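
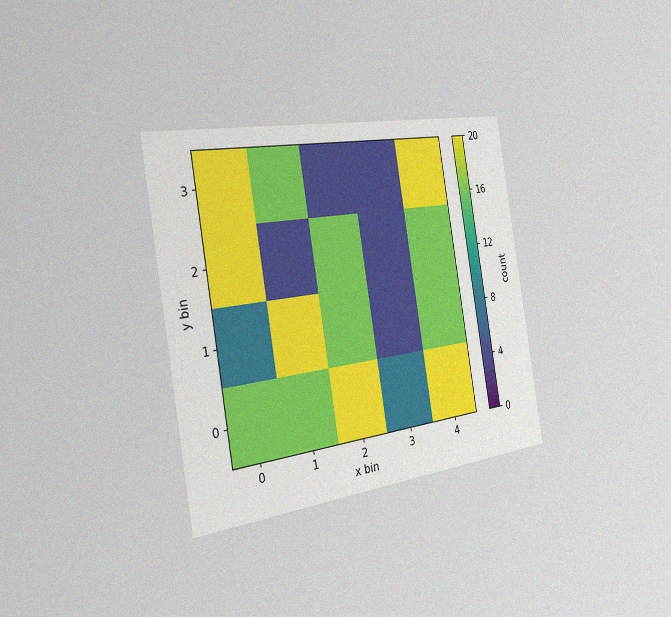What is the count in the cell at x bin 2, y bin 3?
4

The chart is tilted about 9° counter-clockwise and viewed slightly from the left, with some photo noise. Matching the cell (2, 3) against the colorbar gives 4.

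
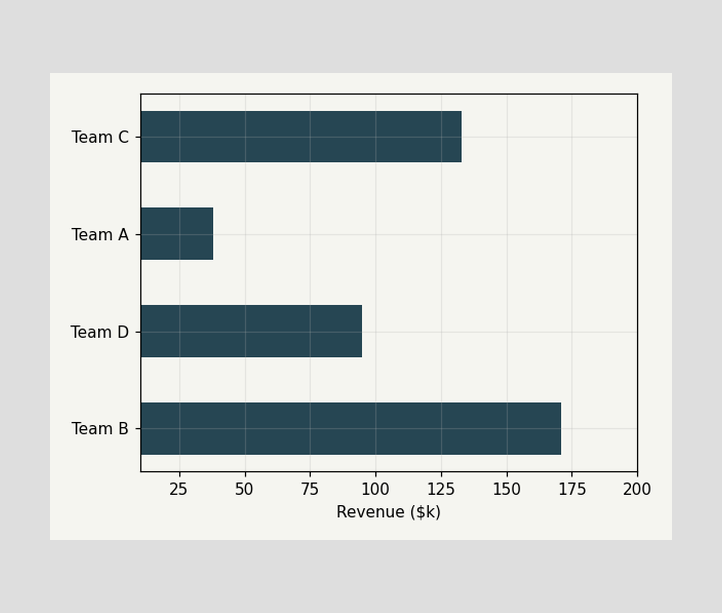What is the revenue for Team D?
$95k

Reading along the chart's x-axis, the Team D bar reaches $95k.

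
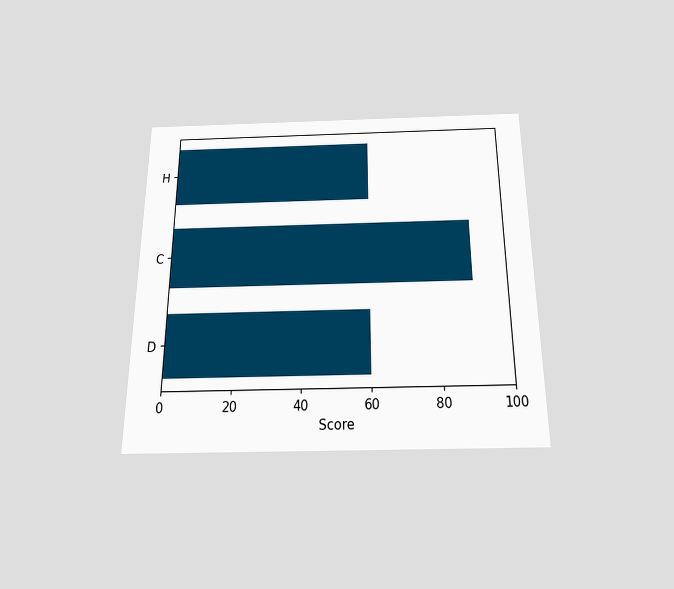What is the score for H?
60

The chart is viewed slightly from below. Reading along the chart's x-axis, the H bar reaches 60.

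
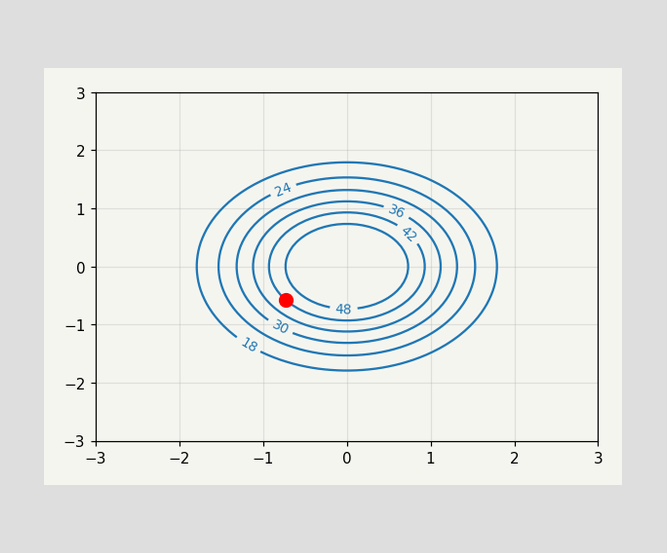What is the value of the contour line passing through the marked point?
The marked point sits on the contour labelled 42.

42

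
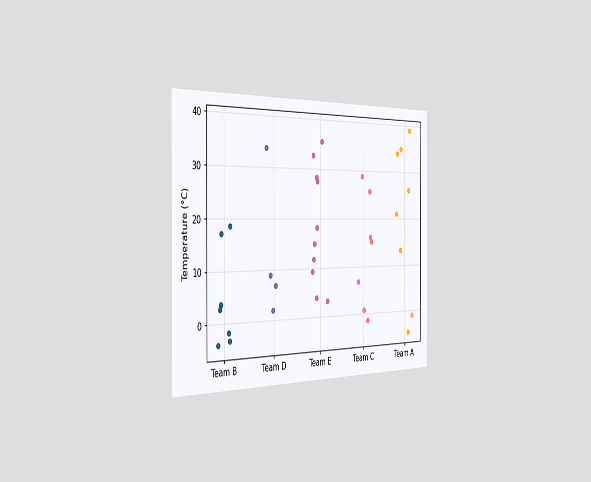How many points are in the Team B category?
The chart is viewed slightly from the left. Counting the markers in the Team B column gives 7.

7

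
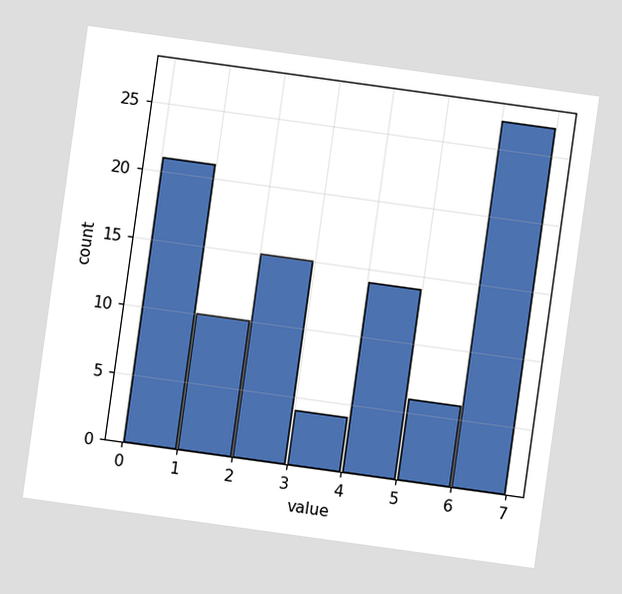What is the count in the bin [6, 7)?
27

The chart is tilted about 8° clockwise. The [6, 7) bin has height 27.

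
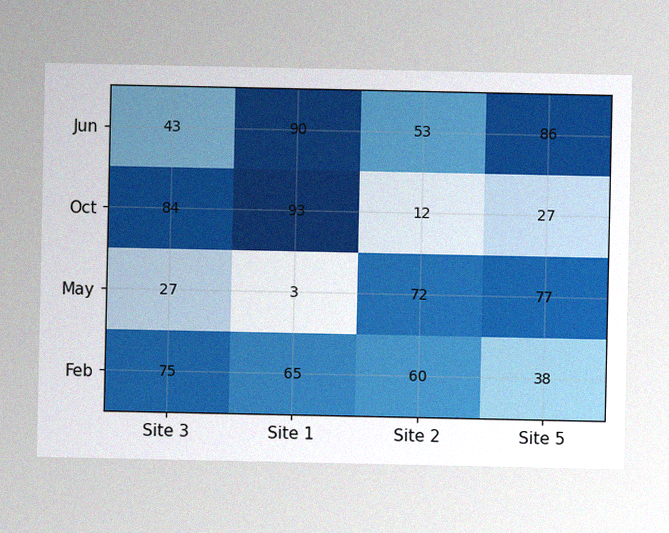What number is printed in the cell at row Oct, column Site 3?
84

The image has some photo noise and uneven lighting. The (Oct, Site 3) cell reads 84.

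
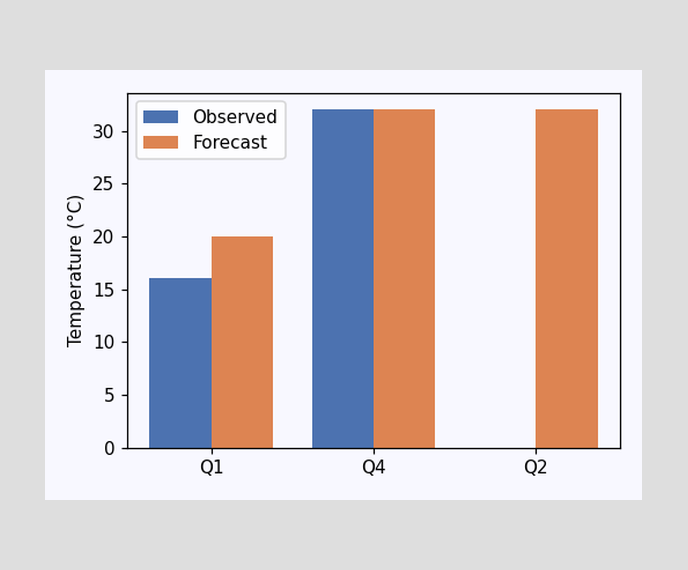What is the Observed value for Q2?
0°C

The Observed bar at Q2 reaches 0°C on the y-axis.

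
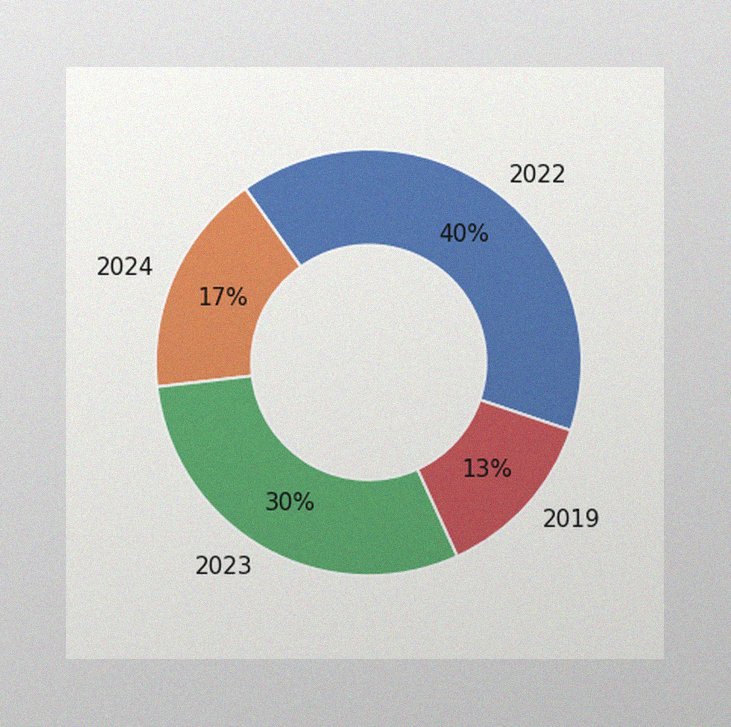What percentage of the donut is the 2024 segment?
17%

The image has some photo noise and uneven lighting. The 2024 segment takes up 17% of the ring.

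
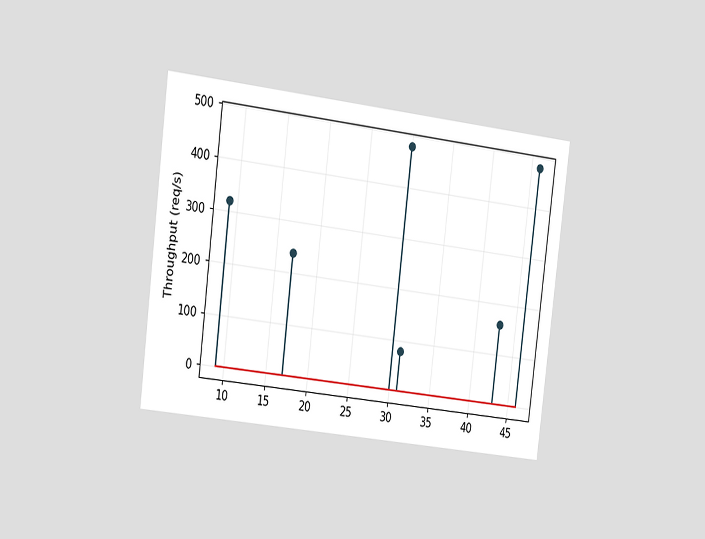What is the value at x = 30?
The chart is tilted about 7° clockwise and viewed slightly from the left. The stem at x=30 reaches 480req/s.

480req/s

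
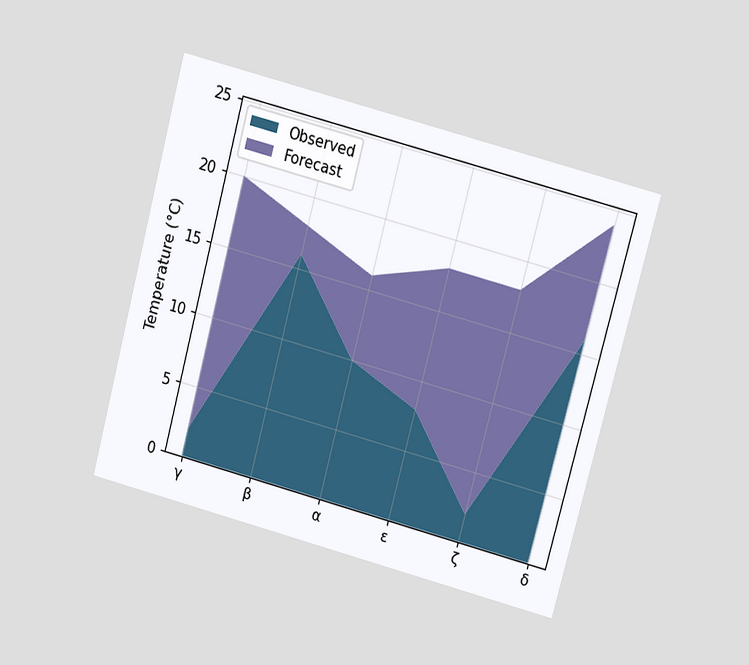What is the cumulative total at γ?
20°C

The chart is tilted about 15° clockwise and viewed at a slight angle. The stacked total at γ reaches 20°C.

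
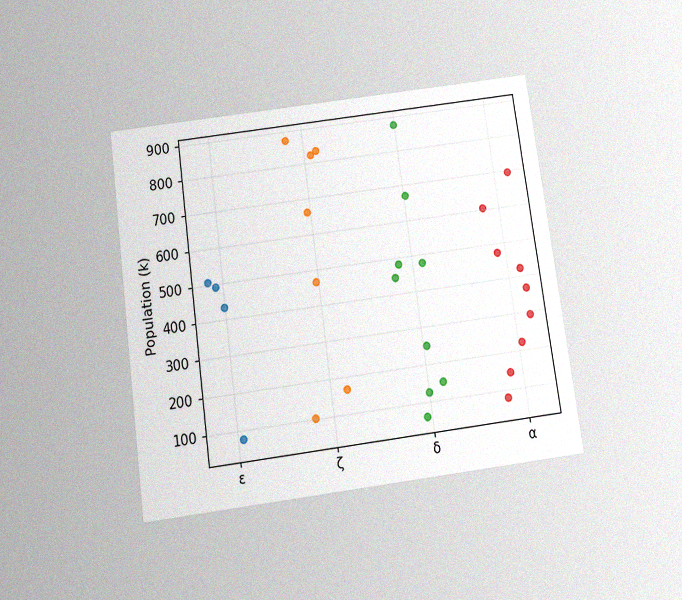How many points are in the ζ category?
7

The chart is tilted about 8° counter-clockwise and viewed slightly from below, with some photo noise. Counting the markers in the ζ column gives 7.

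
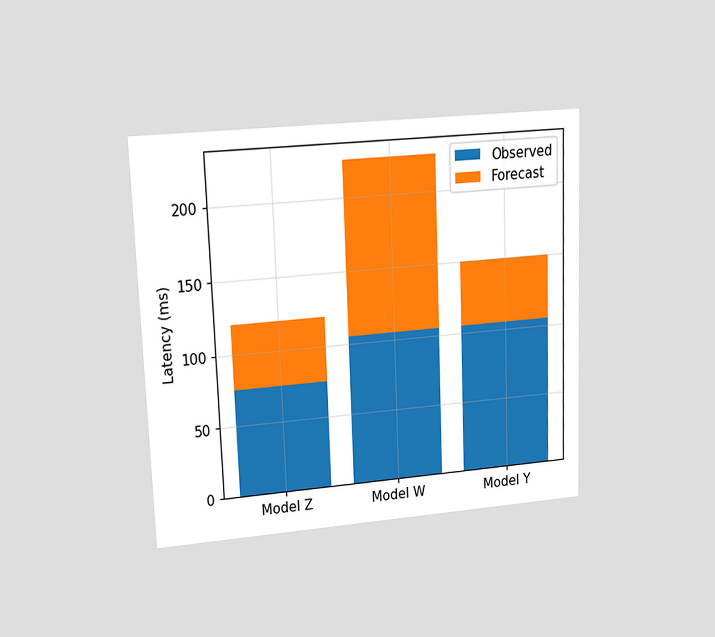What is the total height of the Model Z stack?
The chart is tilted about 2° counter-clockwise and viewed at a slight angle. The Model Z stack's top reaches 120ms on the y-axis.

120ms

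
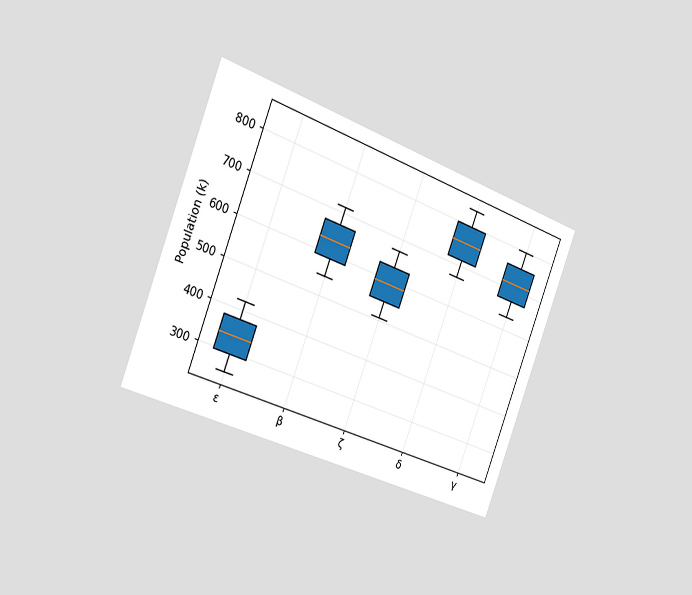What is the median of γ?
The chart is tilted about 21° clockwise and viewed slightly from the left. The median line in the γ box sits at 714k.

714k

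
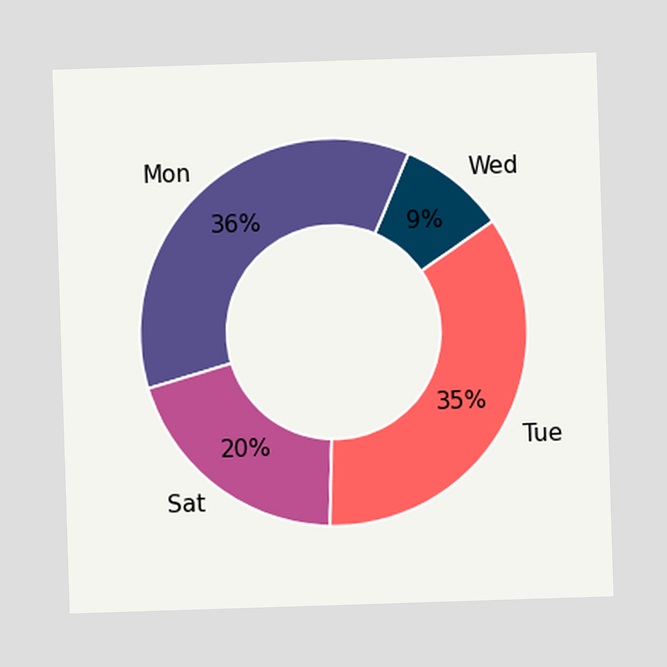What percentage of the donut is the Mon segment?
The Mon segment takes up 36% of the ring.

36%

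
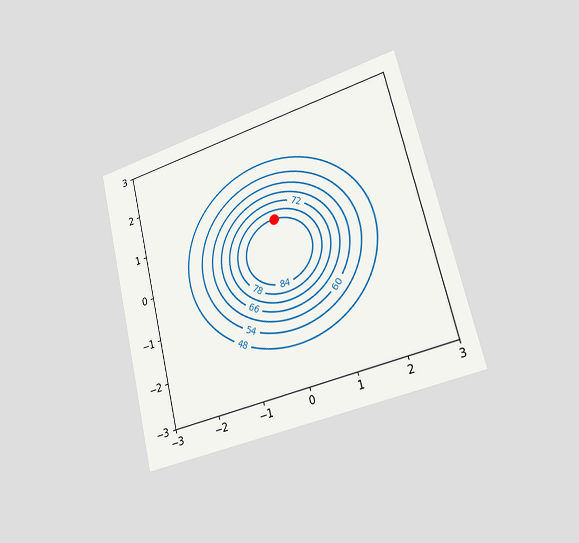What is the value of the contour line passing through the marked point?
The chart is tilted about 14° counter-clockwise and viewed slightly from the right. The marked point sits on the contour labelled 84.

84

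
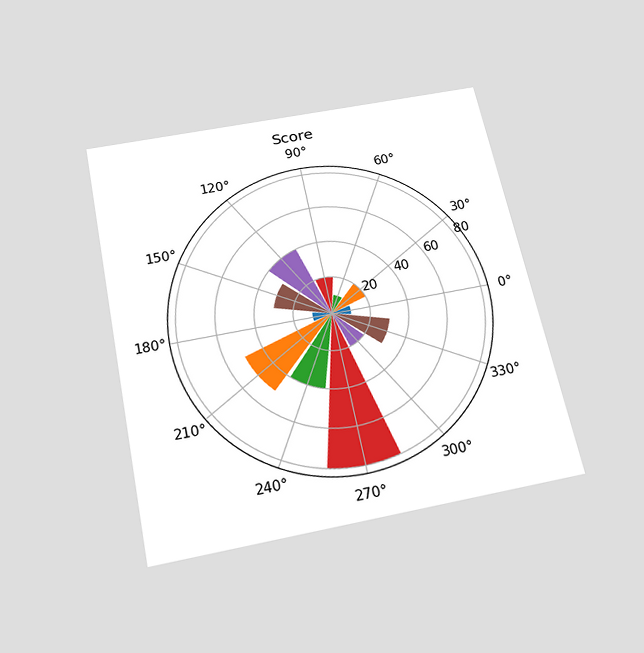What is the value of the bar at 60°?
The chart is tilted about 12° counter-clockwise and viewed slightly from below. The bar at 60° reaches 10 on the radial axis.

10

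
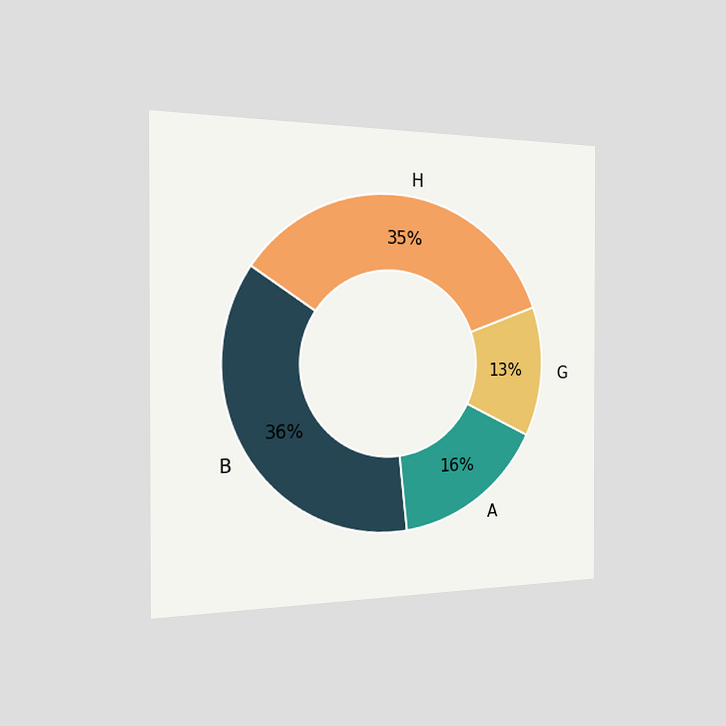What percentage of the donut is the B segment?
The chart is viewed slightly from the left. The B segment takes up 36% of the ring.

36%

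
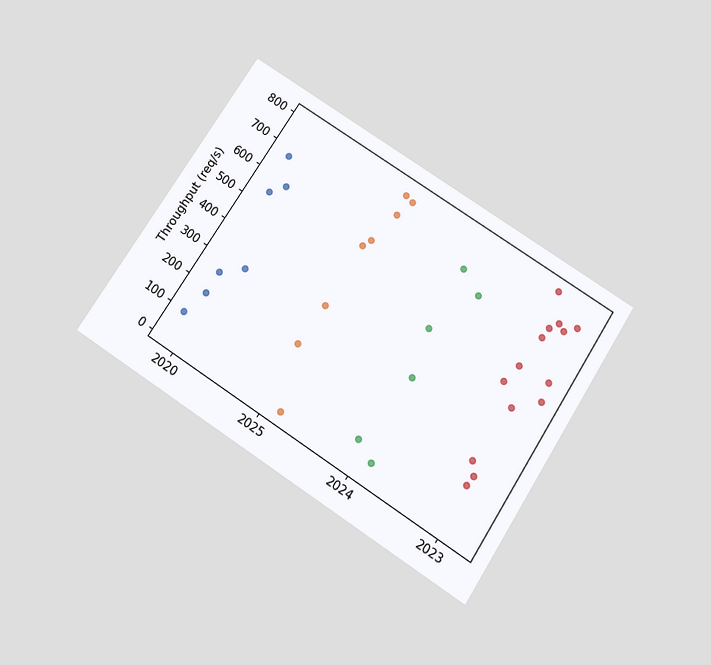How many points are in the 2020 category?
7

The chart is tilted about 33° clockwise and viewed slightly from below. Counting the markers in the 2020 column gives 7.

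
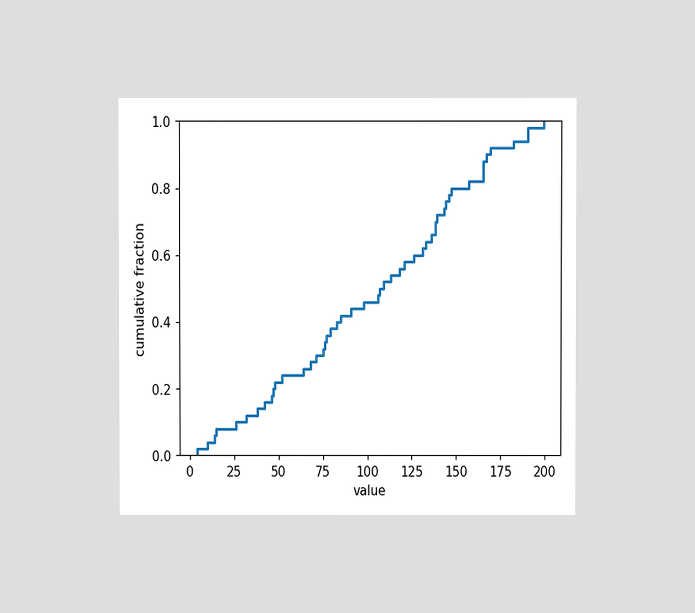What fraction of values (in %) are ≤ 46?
The chart is viewed at a slight angle. At x=46 the ECDF step is at 18%.

18%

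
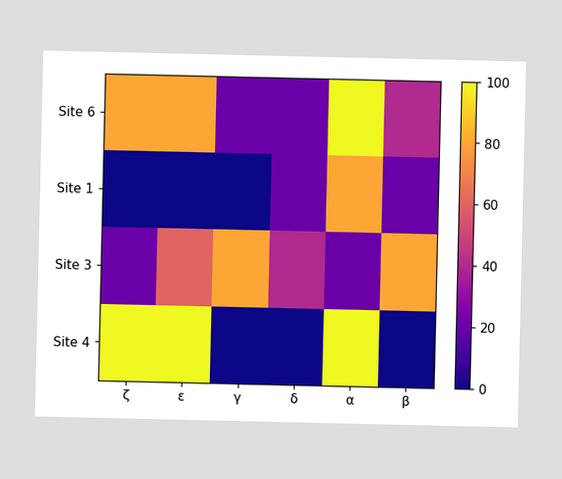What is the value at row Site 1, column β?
Matching cell (Site 1, β) against the colorbar gives 20.

20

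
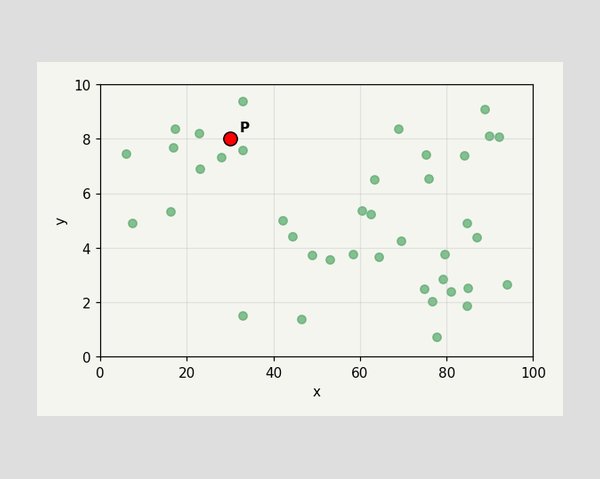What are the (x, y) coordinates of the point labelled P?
Following the gridlines from P to each axis, P sits at (30, 8).

(30, 8)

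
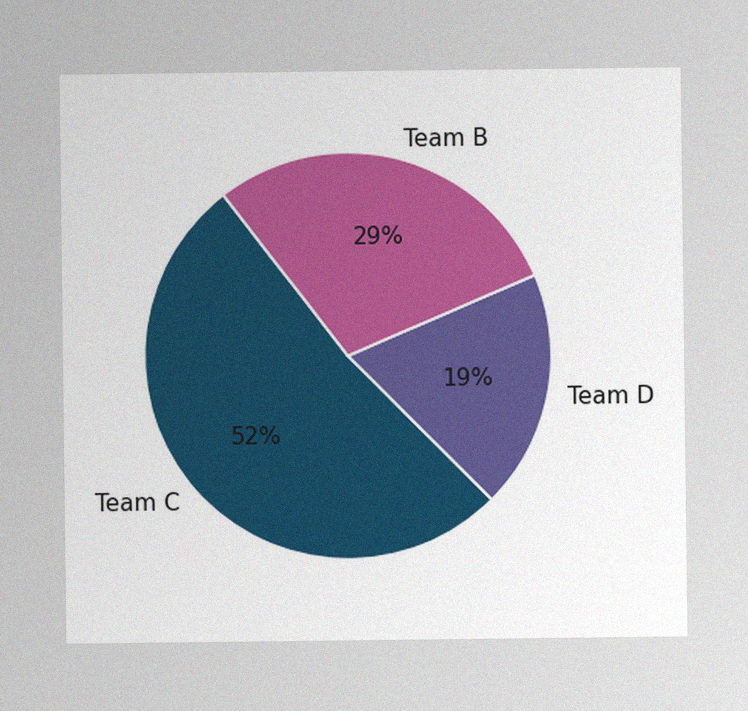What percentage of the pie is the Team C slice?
The image has some photo noise and uneven lighting. The Team C slice takes up 52% of the pie.

52%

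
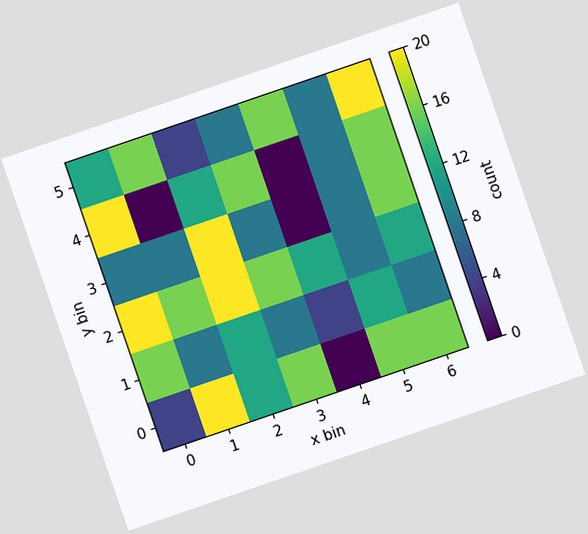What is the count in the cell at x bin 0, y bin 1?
The chart is tilted about 19° counter-clockwise. Matching the cell (0, 1) against the colorbar gives 16.

16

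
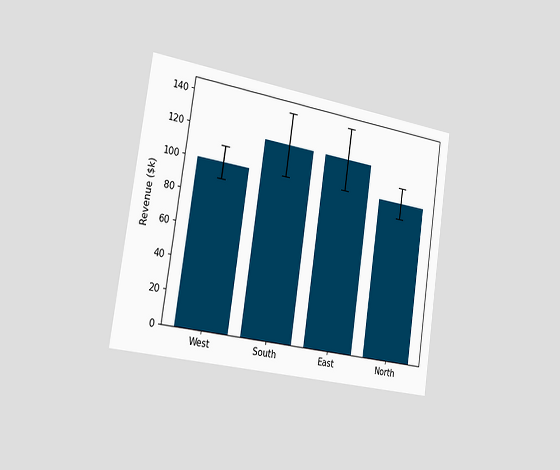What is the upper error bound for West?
The chart is tilted about 8° clockwise and viewed slightly from the left. The West bar's upper whisker reaches $110k.

$110k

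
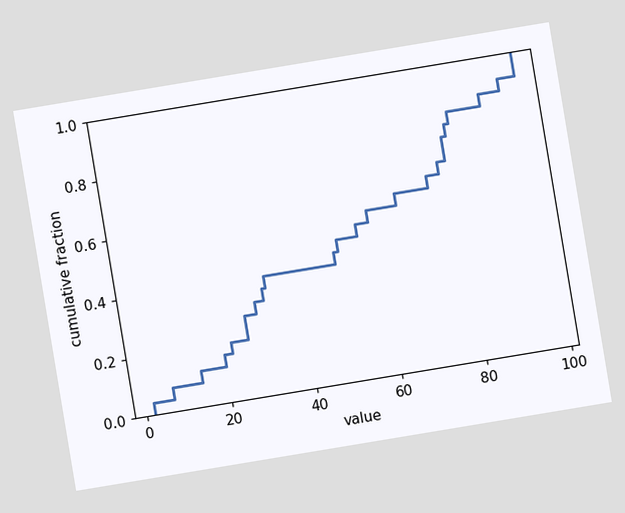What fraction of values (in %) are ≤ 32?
The chart is tilted about 9° counter-clockwise. At x=32 the ECDF step is at 40%.

40%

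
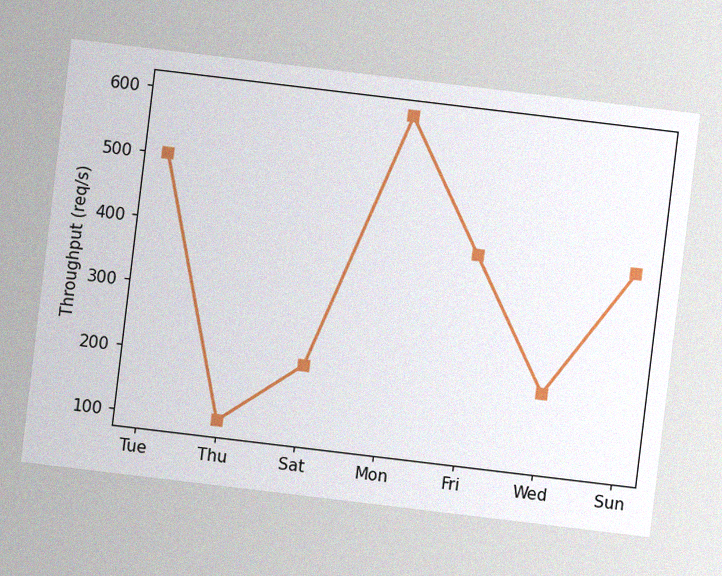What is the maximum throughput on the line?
The chart is tilted about 7° clockwise, with some photo noise. The highest point is at Mon, and reading across to the y-axis gives 600req/s.

600req/s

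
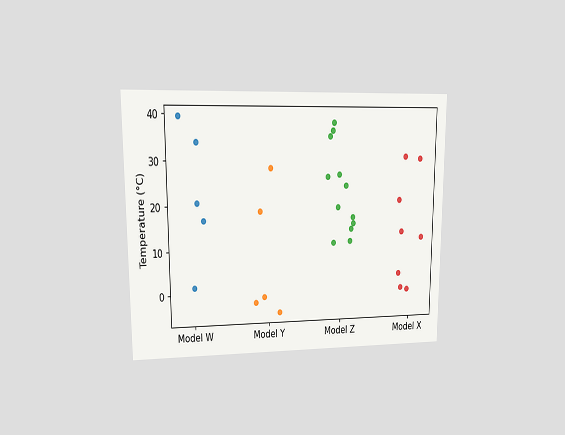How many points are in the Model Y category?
The chart is viewed at a slight angle. Counting the markers in the Model Y column gives 5.

5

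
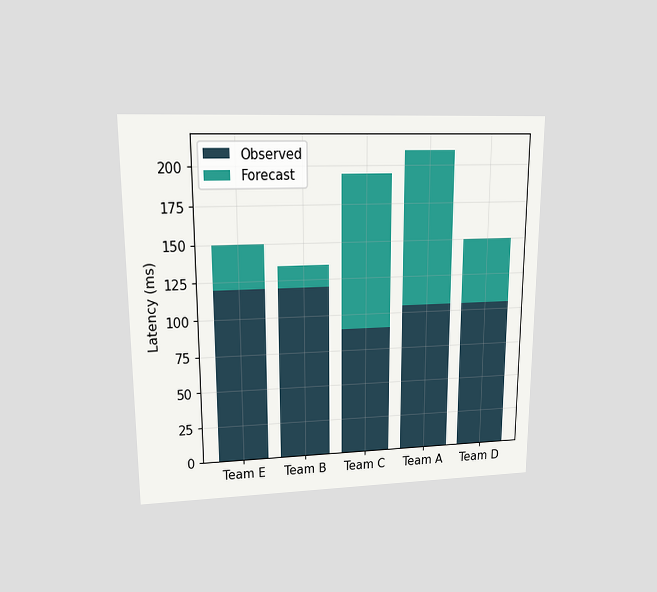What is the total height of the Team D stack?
150ms

The chart is viewed at a slight angle. The Team D stack's top reaches 150ms on the y-axis.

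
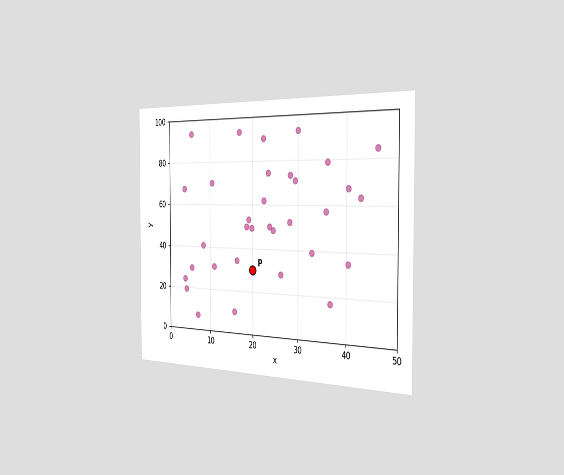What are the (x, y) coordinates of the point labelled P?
The chart is viewed slightly from the right. Following the gridlines from P to each axis, P sits at (20, 30).

(20, 30)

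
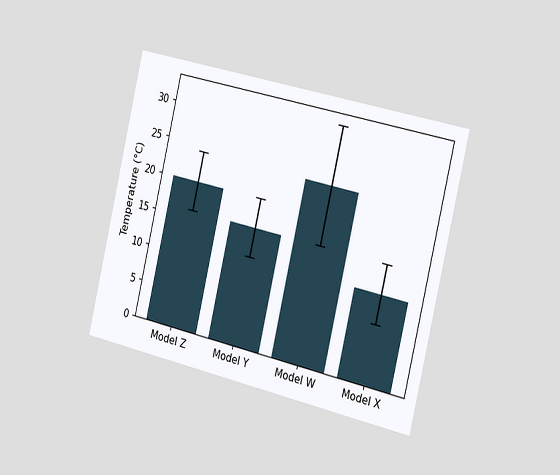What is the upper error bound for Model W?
32°C

The chart is tilted about 13° clockwise and viewed slightly from the right. The Model W bar's upper whisker reaches 32°C.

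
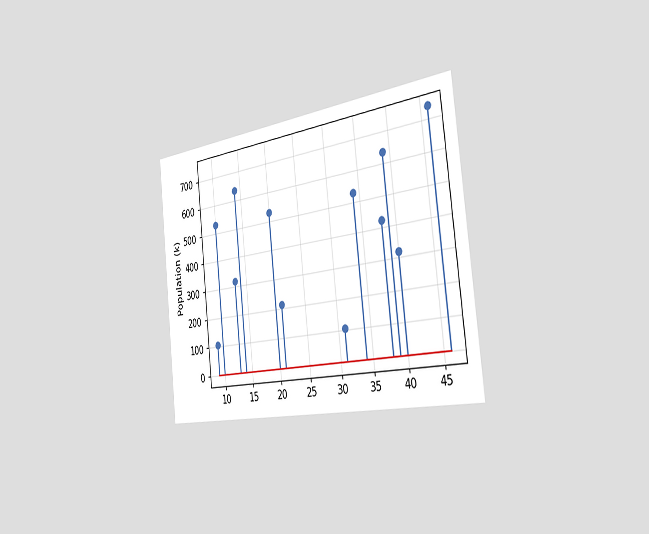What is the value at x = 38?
424k

The chart is tilted about 6° counter-clockwise and viewed slightly from the right. The stem at x=38 reaches 424k.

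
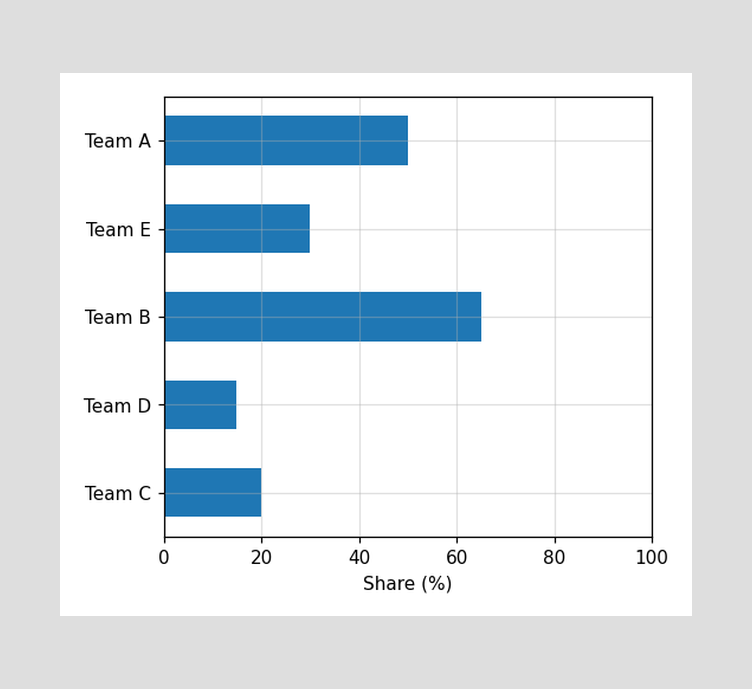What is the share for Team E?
Reading along the chart's x-axis, the Team E bar reaches 30%.

30%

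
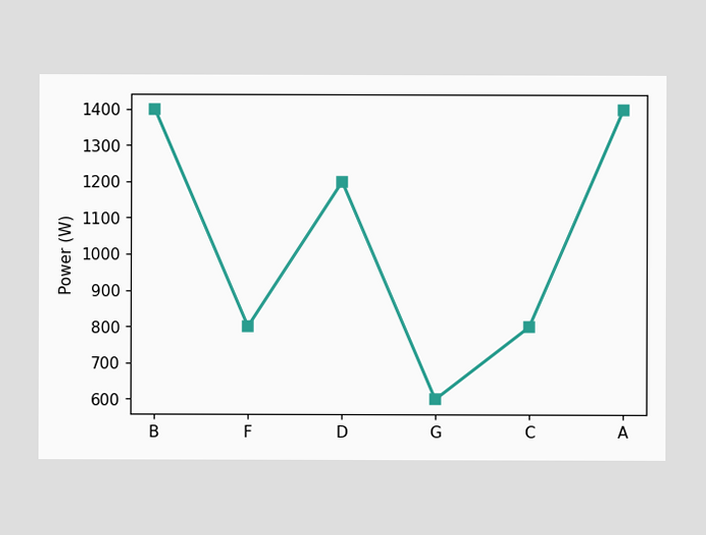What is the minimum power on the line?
The lowest point is at G, and reading across to the y-axis gives 600W.

600W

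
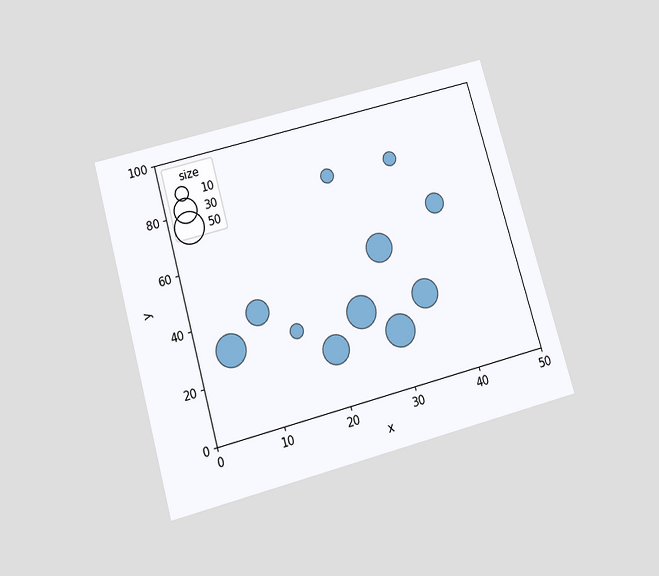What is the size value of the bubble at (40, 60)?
20

The chart is tilted about 16° counter-clockwise and viewed slightly from below. Matching the bubble at (40, 60) against the size legend gives 20.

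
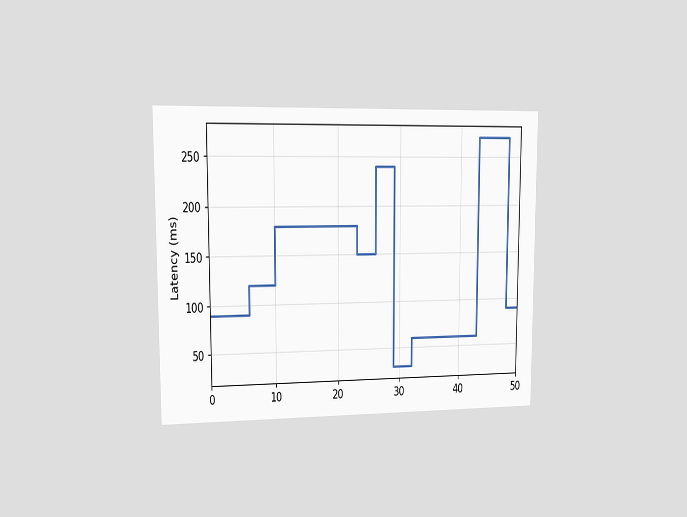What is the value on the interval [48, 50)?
The chart is viewed slightly from the left. On [48, 50) the step sits at 90ms.

90ms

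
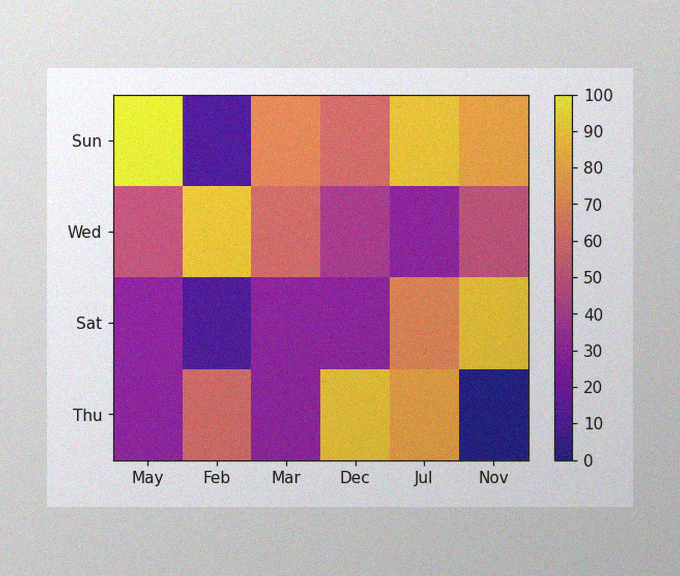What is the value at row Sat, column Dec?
The image has some photo noise and uneven lighting. Matching cell (Sat, Dec) against the colorbar gives 30.

30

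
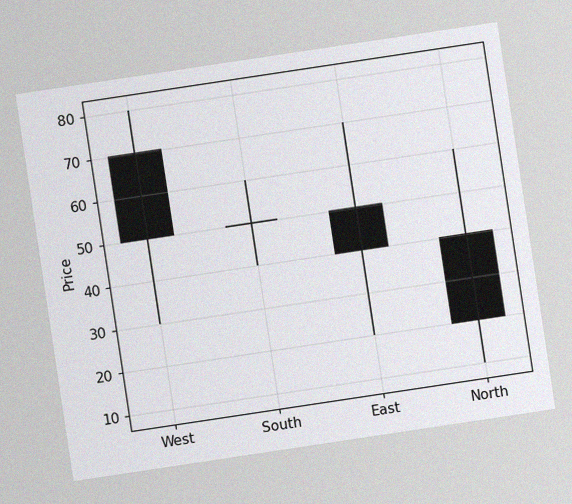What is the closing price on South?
The chart is tilted about 9° counter-clockwise, with some photo noise. The South candle closes at 50.

50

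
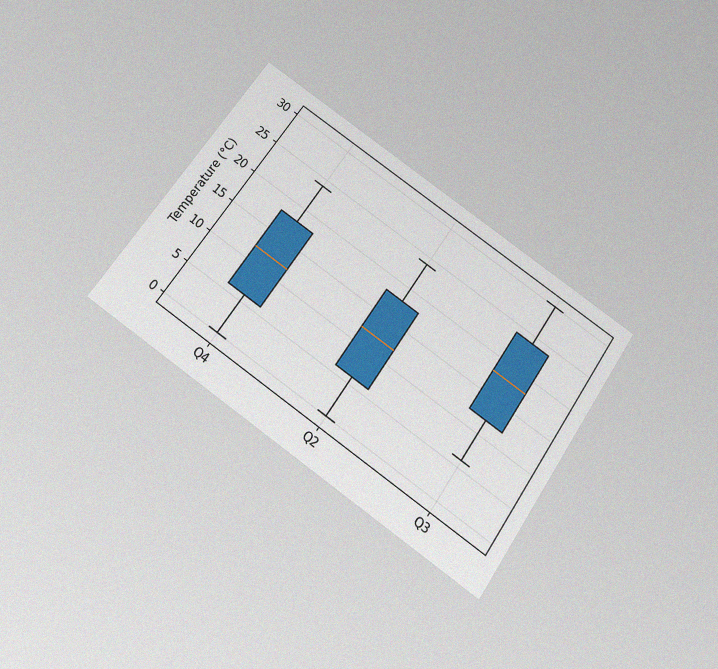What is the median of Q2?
12°C

The chart is tilted about 35° clockwise and viewed slightly from below, with some photo noise. The median line in the Q2 box sits at 12°C.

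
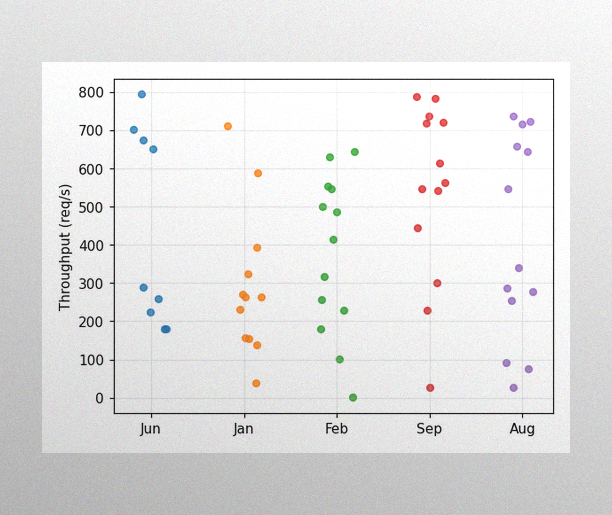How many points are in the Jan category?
12

The image has some photo noise and uneven lighting. Counting the markers in the Jan column gives 12.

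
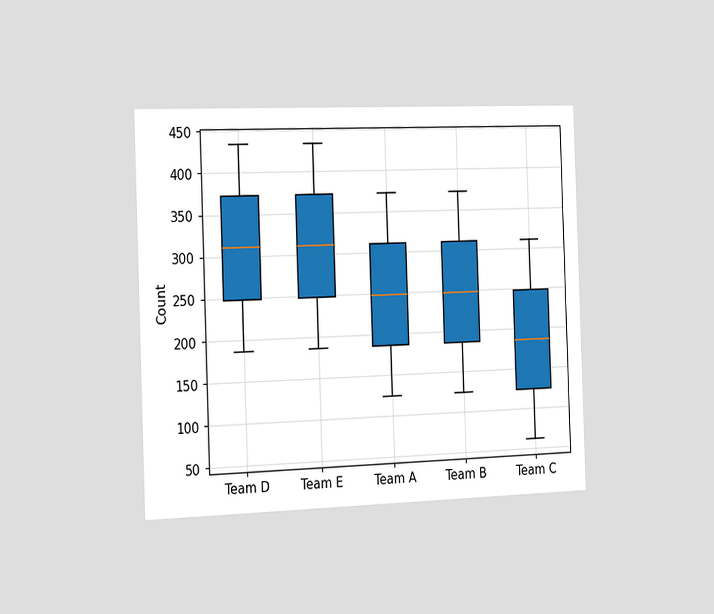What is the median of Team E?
310

The chart is tilted about 2° counter-clockwise and viewed slightly from the left. The median line in the Team E box sits at 310.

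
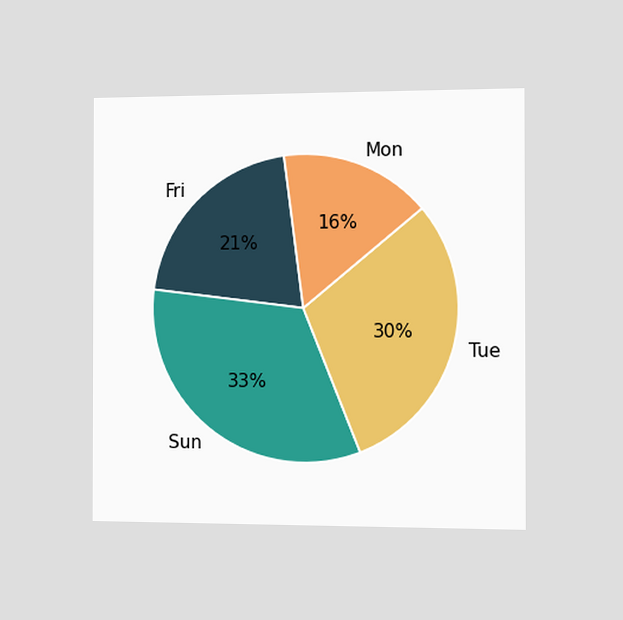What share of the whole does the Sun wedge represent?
The chart is viewed slightly from the right. The Sun slice takes up 33% of the pie.

33%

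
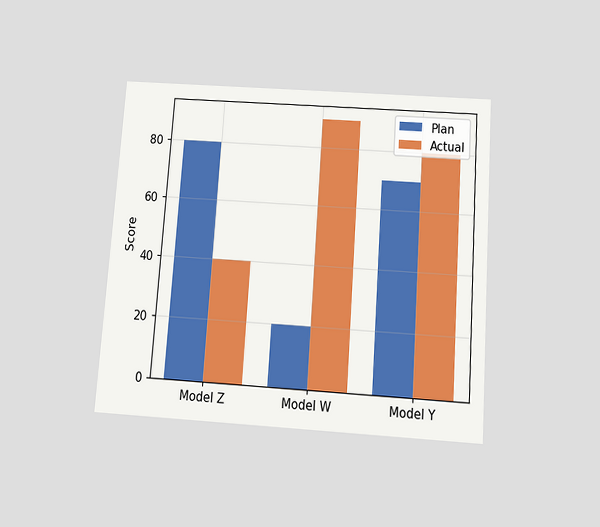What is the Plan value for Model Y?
The chart is tilted about 4° clockwise and viewed slightly from below. The Plan bar at Model Y reaches 70 on the y-axis.

70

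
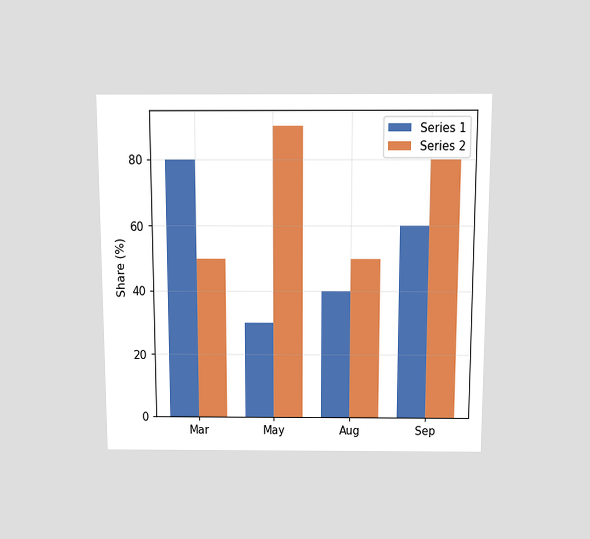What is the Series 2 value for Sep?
80%

The chart is viewed slightly from above. The Series 2 bar at Sep reaches 80% on the y-axis.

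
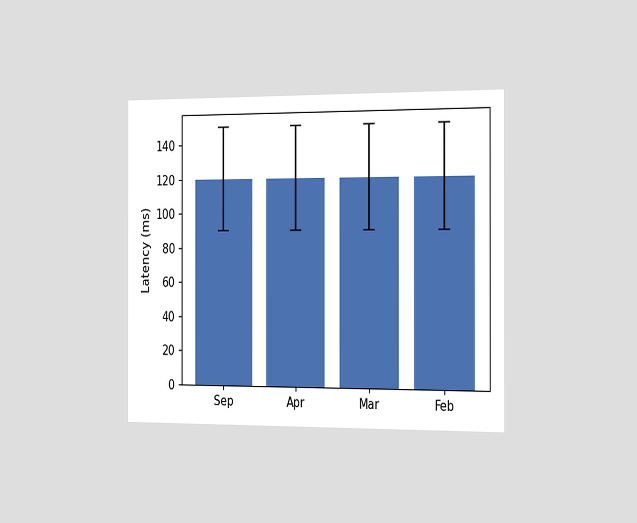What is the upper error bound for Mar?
150ms

The chart is viewed slightly from the right. The Mar bar's upper whisker reaches 150ms.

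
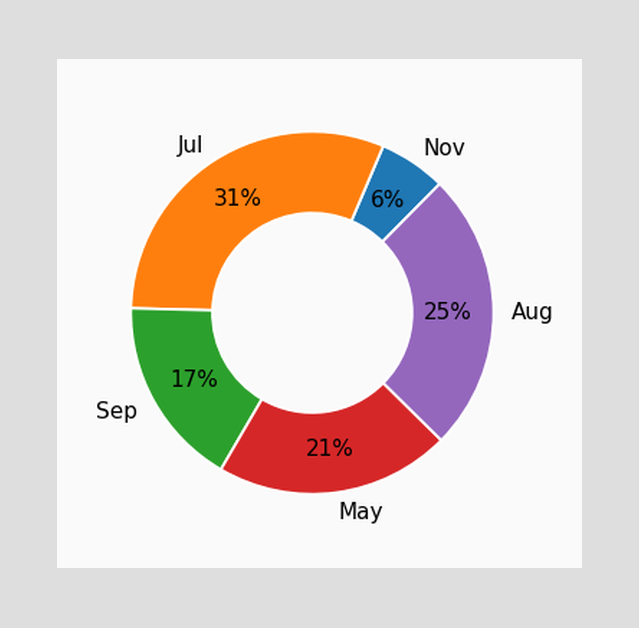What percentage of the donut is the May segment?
The May segment takes up 21% of the ring.

21%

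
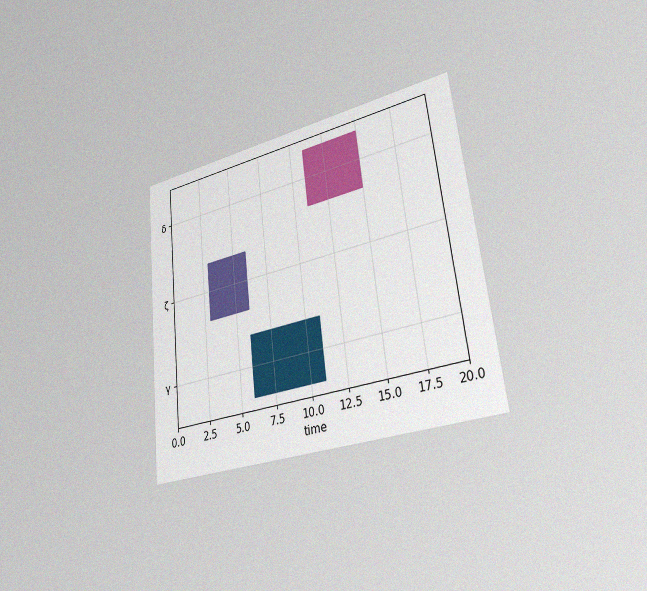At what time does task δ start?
The chart is tilted about 6° counter-clockwise and viewed slightly from the right, with some photo noise. The δ bar begins at t=11.

11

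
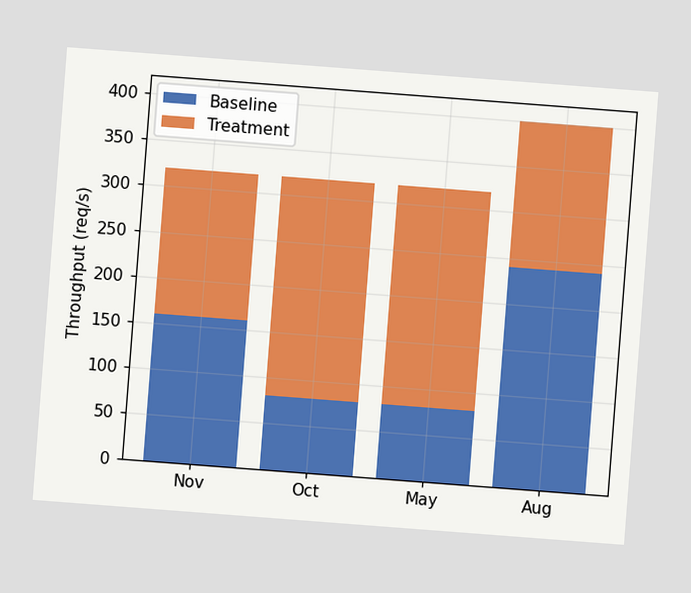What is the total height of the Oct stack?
320req/s

The chart is tilted about 4° clockwise. The Oct stack's top reaches 320req/s on the y-axis.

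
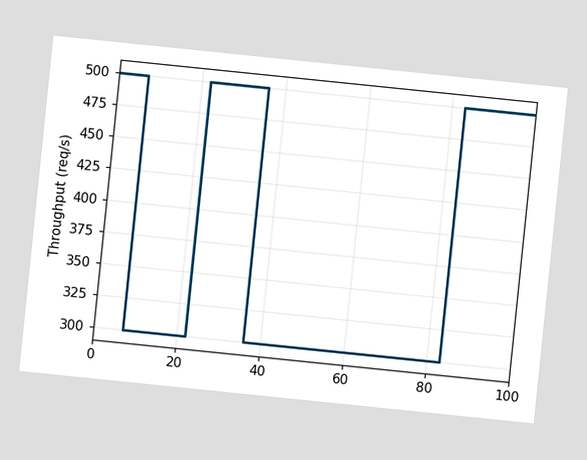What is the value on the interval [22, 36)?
The chart is tilted about 6° clockwise. On [22, 36) the step sits at 500req/s.

500req/s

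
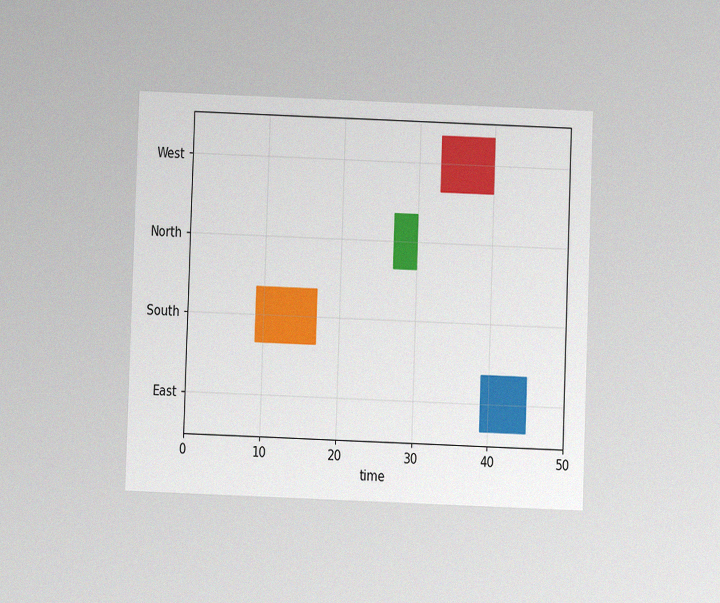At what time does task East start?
39

The chart is tilted about 2° clockwise and viewed at a slight angle, with some photo noise. The East bar begins at t=39.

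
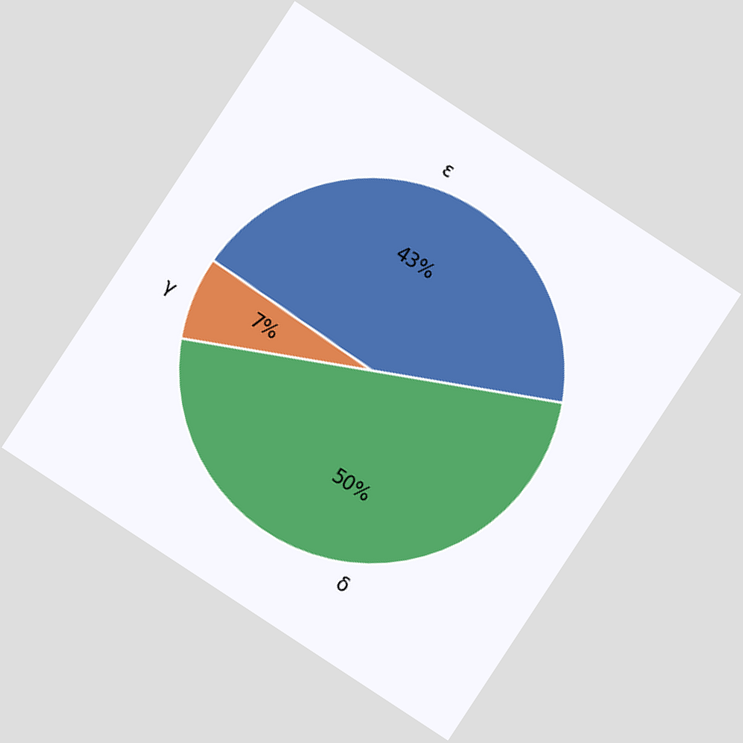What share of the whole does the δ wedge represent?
The chart is tilted about 33° clockwise. The δ slice takes up 50% of the pie.

50%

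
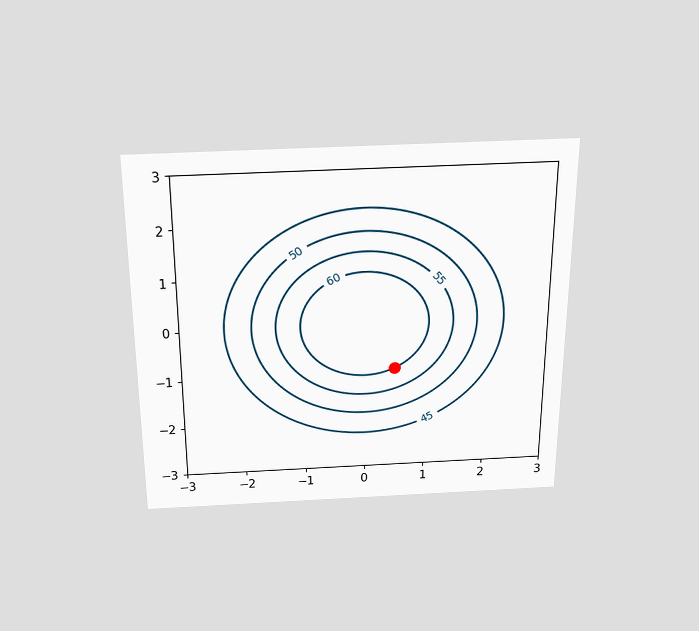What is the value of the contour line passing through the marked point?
60

The chart is viewed slightly from above. The marked point sits on the contour labelled 60.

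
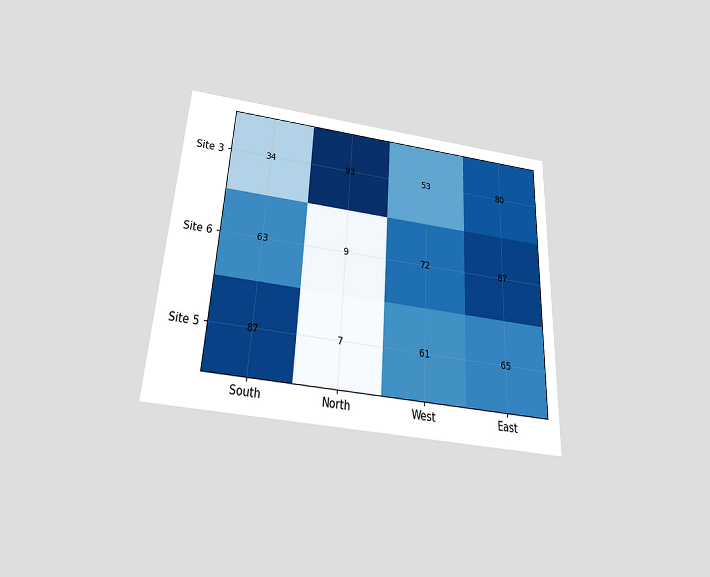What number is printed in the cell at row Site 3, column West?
The chart is tilted about 3° clockwise and viewed slightly from below. The (Site 3, West) cell reads 53.

53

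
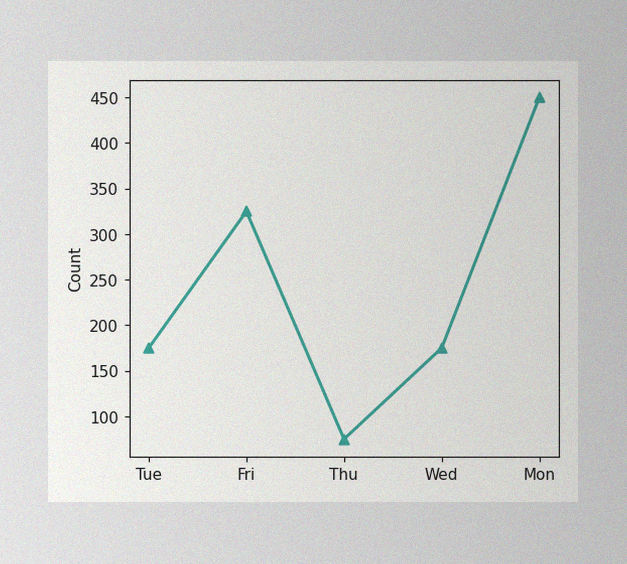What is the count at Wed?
The image has some photo noise and uneven lighting. At Wed, the line is at 175.

175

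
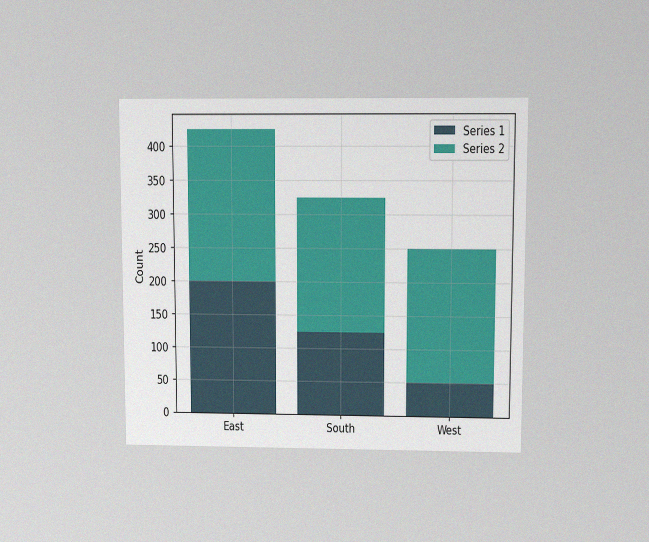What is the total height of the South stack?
325

The chart is viewed slightly from above, with some photo noise. The South stack's top reaches 325 on the y-axis.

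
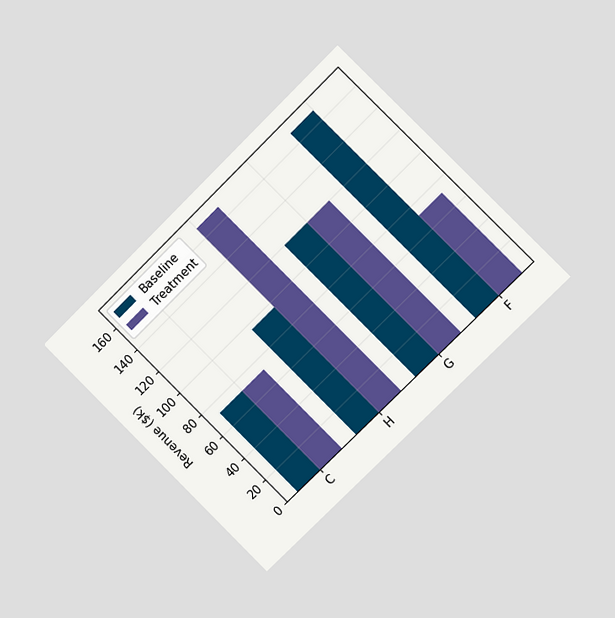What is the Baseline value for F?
The chart is tilted about 45° counter-clockwise and viewed slightly from the right. The Baseline bar at F reaches $168k on the y-axis.

$168k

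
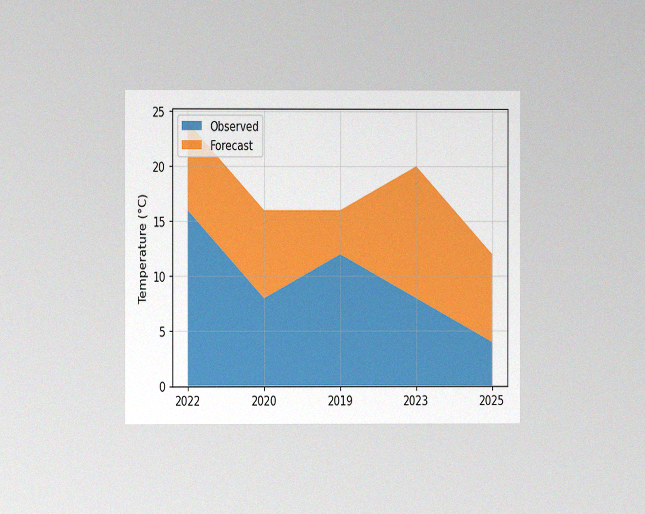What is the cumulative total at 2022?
The chart is viewed at a slight angle, with some photo noise. The stacked total at 2022 reaches 24°C.

24°C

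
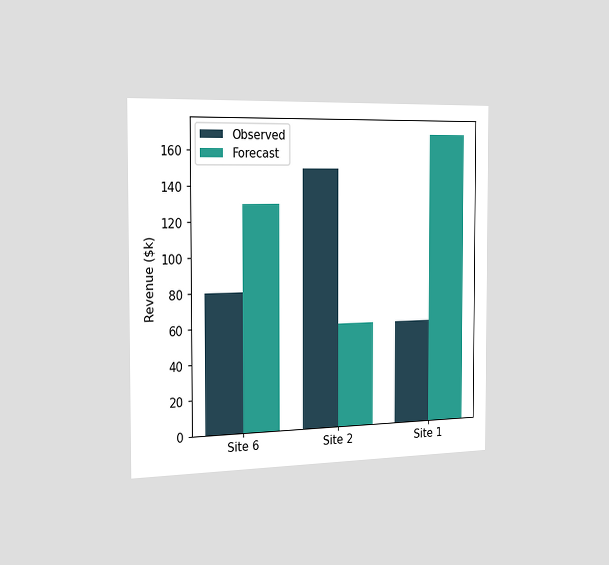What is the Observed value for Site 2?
$150k

The chart is viewed slightly from the left. The Observed bar at Site 2 reaches $150k on the y-axis.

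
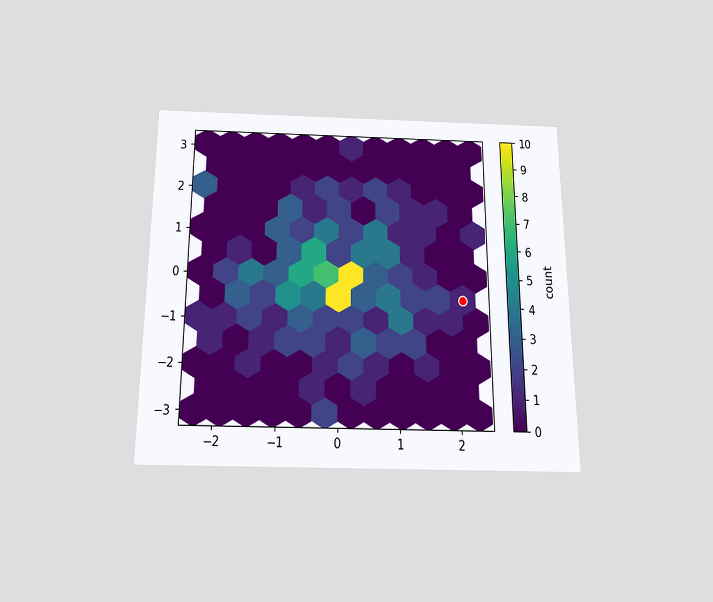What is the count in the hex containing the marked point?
1

The chart is viewed slightly from below. The marked hex reads 1 on the colorbar.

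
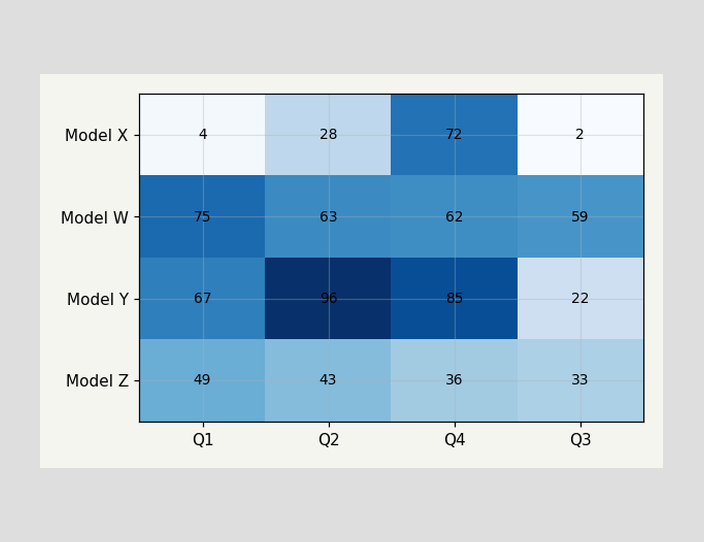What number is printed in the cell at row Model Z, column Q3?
33

The (Model Z, Q3) cell reads 33.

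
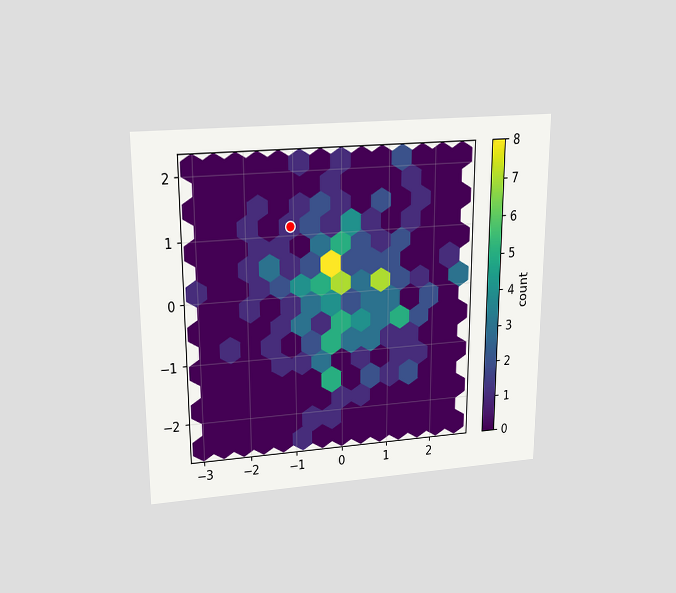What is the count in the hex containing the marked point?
The chart is viewed slightly from above. The marked hex reads 1 on the colorbar.

1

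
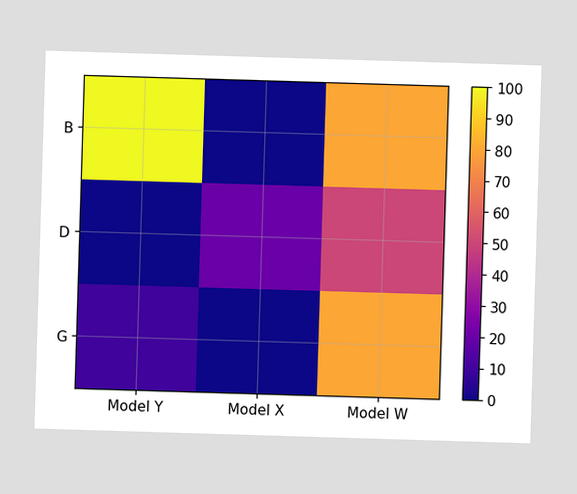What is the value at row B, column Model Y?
100

Matching cell (B, Model Y) against the colorbar gives 100.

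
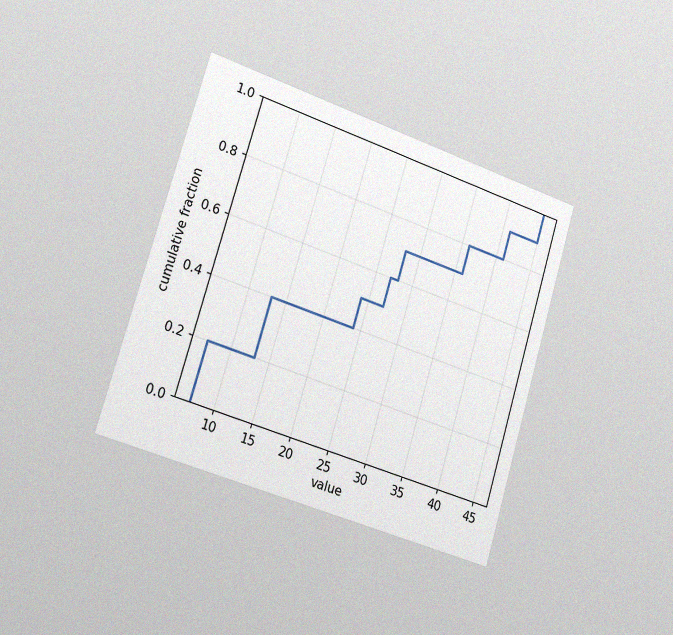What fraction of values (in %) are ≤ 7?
The chart is tilted about 17° clockwise and viewed slightly from the left, with some photo noise. At x=7 the ECDF step is at 20%.

20%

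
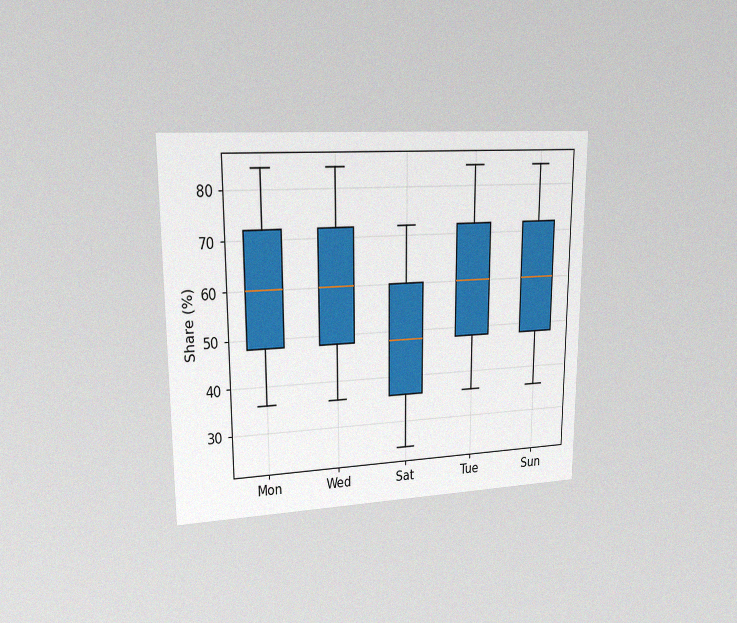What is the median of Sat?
The chart is viewed at a slight angle, with some photo noise. The median line in the Sat box sits at 48%.

48%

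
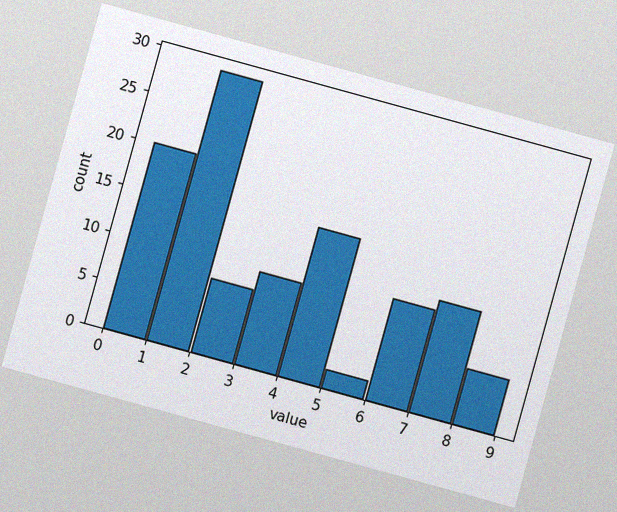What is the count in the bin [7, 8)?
The chart is tilted about 15° clockwise, with some photo noise. The [7, 8) bin has height 12.

12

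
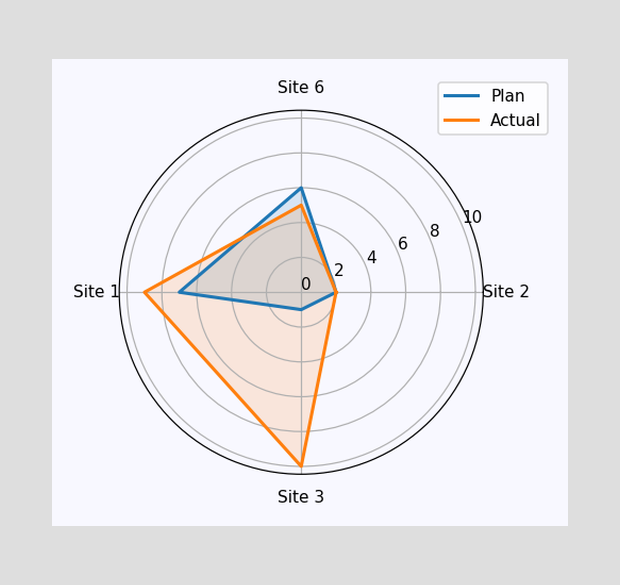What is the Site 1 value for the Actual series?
9

On the Site 1 axis, Actual reaches 9.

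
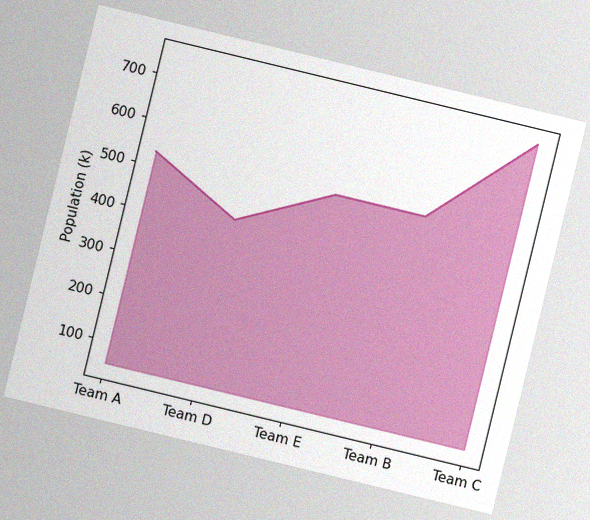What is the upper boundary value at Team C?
The chart is tilted about 14° clockwise, with some photo noise. At Team C the upper boundary is at 742k.

742k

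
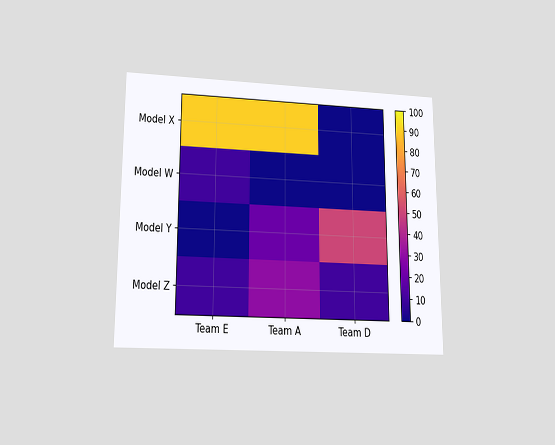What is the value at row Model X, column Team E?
90

The chart is viewed slightly from below. Matching cell (Model X, Team E) against the colorbar gives 90.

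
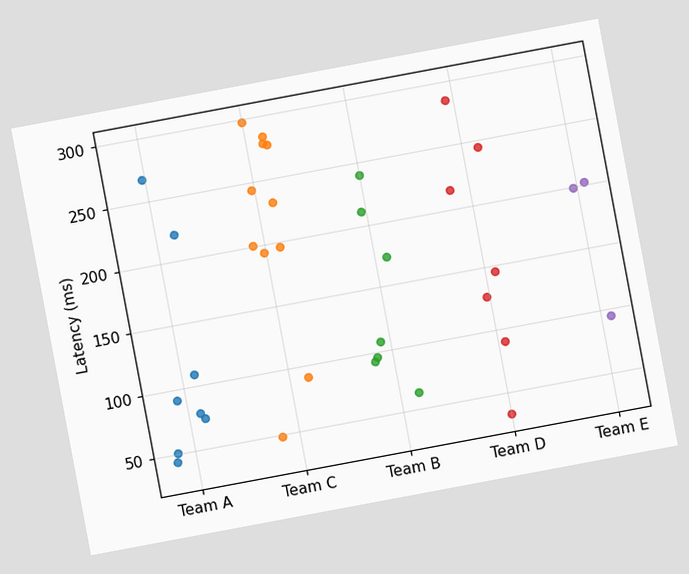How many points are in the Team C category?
11

The chart is tilted about 11° counter-clockwise. Counting the markers in the Team C column gives 11.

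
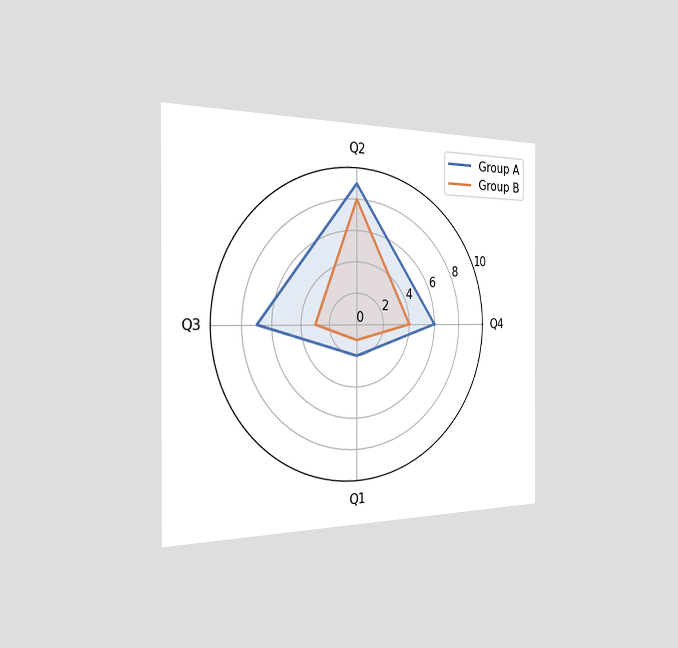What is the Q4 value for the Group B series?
The chart is viewed slightly from the left. On the Q4 axis, Group B reaches 4.

4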